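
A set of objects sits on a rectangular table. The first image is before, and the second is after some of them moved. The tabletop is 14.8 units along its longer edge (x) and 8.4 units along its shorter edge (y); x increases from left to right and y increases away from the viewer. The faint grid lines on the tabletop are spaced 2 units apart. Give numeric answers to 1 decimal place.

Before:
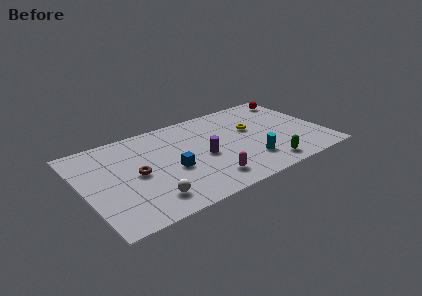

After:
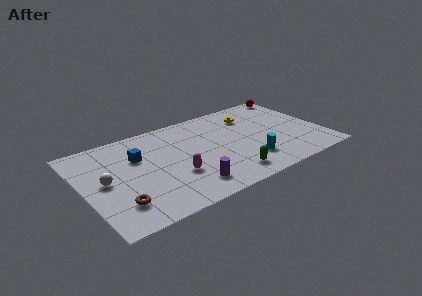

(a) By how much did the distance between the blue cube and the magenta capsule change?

+0.6

The distance was about 2.7 in the first image and 3.3 in the second, so they moved 0.6 units further apart.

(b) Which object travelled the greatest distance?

the white sphere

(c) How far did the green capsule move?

2.3

The green capsule moved from about (10.8, 1.2) to (8.5, 1.4), a distance of √(2.3² + 0.2²) ≈ 2.3.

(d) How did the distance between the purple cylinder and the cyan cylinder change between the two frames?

+0.8

Before: roughly 3.1 units apart; after: 3.9. That's 0.8 units further apart.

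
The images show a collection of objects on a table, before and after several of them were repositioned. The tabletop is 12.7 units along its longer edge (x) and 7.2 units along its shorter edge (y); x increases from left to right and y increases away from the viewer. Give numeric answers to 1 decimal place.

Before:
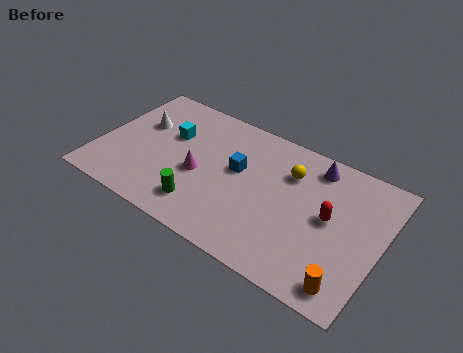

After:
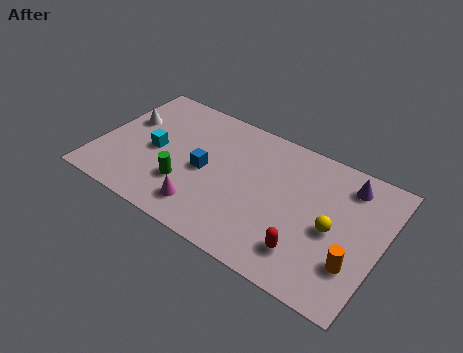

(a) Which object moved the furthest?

the yellow sphere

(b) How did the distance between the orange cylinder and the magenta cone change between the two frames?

-0.7

The distance was about 7.3 in the first image and 6.6 in the second, so they moved 0.7 units closer together.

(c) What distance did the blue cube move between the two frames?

1.6

The blue cube moved from about (6.2, 4.2) to (4.8, 3.4), a distance of √(1.4² + 0.8²) ≈ 1.6.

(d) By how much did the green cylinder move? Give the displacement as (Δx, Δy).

(-0.9, 0.7)

The green cylinder started near (5.0, 1.5) and ended near (4.1, 2.2).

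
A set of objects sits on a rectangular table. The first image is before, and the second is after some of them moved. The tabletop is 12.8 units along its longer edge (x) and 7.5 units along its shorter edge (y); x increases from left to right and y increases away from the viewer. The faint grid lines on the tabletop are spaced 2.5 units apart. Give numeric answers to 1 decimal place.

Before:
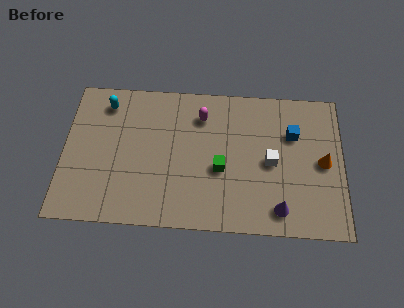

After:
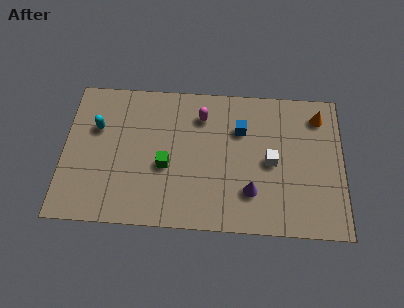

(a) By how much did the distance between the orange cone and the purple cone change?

+1.9

The distance was about 3.2 in the first image and 5.1 in the second, so they moved 1.9 units further apart.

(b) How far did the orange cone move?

2.4

The orange cone moved from about (11.9, 3.7) to (11.7, 6.1), a distance of √(0.2² + 2.4²) ≈ 2.4.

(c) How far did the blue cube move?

2.4

The blue cube was near (10.5, 5.1) before and (8.1, 5.2) after, so it travelled √(2.4² + 0.1²) ≈ 2.4 units.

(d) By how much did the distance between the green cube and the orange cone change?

+2.9

Before: roughly 4.7 units apart; after: 7.6. That's 2.9 units further apart.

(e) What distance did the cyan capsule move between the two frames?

1.4

From (1.9, 6.2) to (1.5, 4.9), the cyan capsule covered √(0.4² + 1.3²) ≈ 1.4 units.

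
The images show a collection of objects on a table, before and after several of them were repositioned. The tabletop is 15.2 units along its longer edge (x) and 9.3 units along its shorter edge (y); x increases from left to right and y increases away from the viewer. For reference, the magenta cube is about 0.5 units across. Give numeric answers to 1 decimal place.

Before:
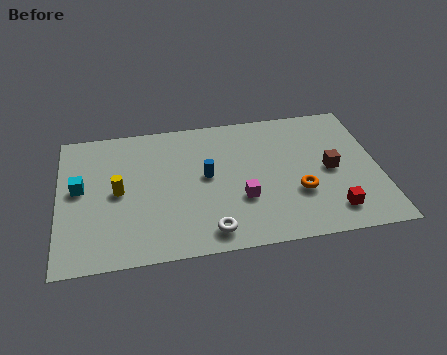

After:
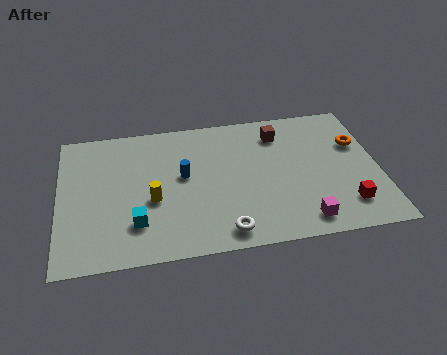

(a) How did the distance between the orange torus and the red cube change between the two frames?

+2.1

The distance was about 2.1 in the first image and 4.2 in the second, so they moved 2.1 units further apart.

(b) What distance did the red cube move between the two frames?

0.8

The red cube was near (12.8, 1.7) before and (13.5, 2.0) after, so it travelled √(0.7² + 0.3²) ≈ 0.8 units.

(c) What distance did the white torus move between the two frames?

0.7

The white torus moved from about (7.0, 1.3) to (7.7, 1.2), a distance of √(0.7² + 0.1²) ≈ 0.7.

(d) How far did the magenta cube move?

3.4

The magenta cube moved from about (8.6, 3.2) to (11.4, 1.3), a distance of √(2.8² + 1.9²) ≈ 3.4.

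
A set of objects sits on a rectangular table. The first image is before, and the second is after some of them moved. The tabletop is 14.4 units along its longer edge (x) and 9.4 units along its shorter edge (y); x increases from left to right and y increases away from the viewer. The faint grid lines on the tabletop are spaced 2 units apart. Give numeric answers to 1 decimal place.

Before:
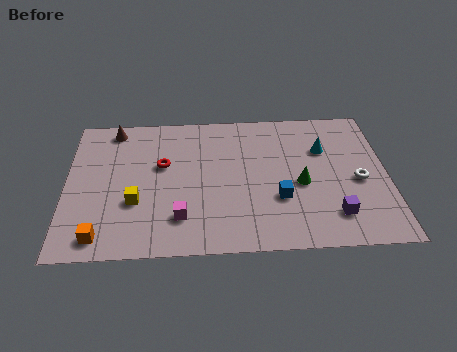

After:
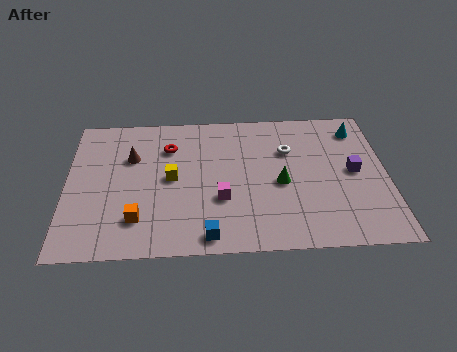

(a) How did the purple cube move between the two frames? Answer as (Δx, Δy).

(1.0, 2.8)

The purple cube started near (11.9, 2.0) and ended near (12.9, 4.8).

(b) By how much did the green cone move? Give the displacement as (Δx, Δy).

(-0.9, 0.1)

The green cone was at about (10.5, 4.1) and moved to about (9.6, 4.2).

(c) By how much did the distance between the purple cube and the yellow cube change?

-0.7

They were about 8.9 units apart before and 8.2 after — 0.7 units closer together.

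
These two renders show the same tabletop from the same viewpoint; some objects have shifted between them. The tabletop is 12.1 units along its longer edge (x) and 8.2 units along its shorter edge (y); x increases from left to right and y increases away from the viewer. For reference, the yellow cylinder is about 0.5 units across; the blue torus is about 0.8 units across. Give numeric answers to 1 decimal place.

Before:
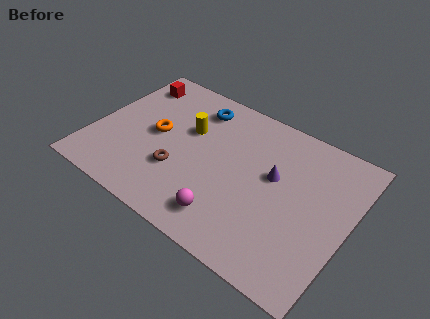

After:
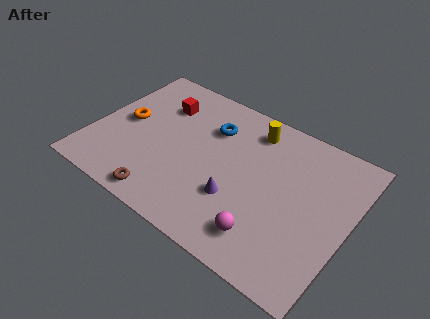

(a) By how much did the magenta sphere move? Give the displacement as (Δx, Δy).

(1.8, 0.1)

The magenta sphere started near (6.9, 1.5) and ended near (8.7, 1.6).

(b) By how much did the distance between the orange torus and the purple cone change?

+0.3

The distance was about 5.6 in the first image and 5.9 in the second, so they moved 0.3 units further apart.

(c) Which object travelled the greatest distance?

the yellow cylinder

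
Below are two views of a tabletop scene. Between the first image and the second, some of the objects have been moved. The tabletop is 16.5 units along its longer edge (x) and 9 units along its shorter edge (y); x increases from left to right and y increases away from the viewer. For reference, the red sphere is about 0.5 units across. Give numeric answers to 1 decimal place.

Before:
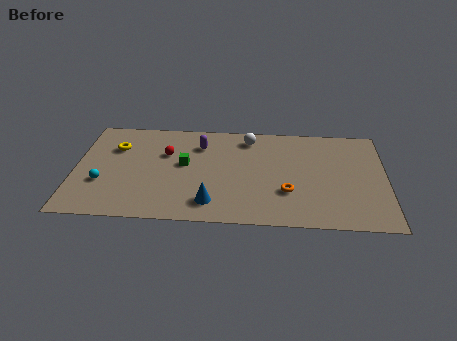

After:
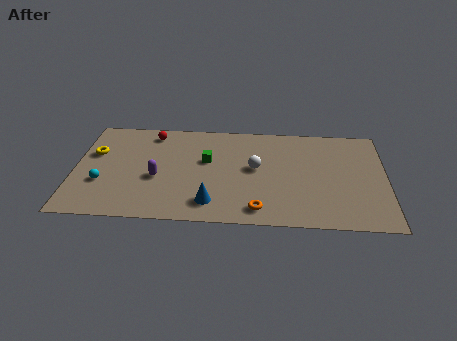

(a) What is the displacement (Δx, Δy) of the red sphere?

(-0.8, 1.8)

From the two frames, the red sphere sits at roughly (4.8, 5.9) before and (4.0, 7.7) after.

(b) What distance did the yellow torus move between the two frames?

1.3

The yellow torus was near (2.1, 6.3) before and (1.0, 5.7) after, so it travelled √(1.1² + 0.6²) ≈ 1.3 units.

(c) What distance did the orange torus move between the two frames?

2.2

From (11.3, 2.9) to (9.8, 1.3), the orange torus covered √(1.5² + 1.6²) ≈ 2.2 units.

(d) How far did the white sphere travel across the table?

2.7

The white sphere moved from about (9.2, 7.6) to (9.6, 4.9), a distance of √(0.4² + 2.7²) ≈ 2.7.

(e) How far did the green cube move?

1.3

The green cube was near (5.8, 5.0) before and (7.0, 5.4) after, so it travelled √(1.2² + 0.4²) ≈ 1.3 units.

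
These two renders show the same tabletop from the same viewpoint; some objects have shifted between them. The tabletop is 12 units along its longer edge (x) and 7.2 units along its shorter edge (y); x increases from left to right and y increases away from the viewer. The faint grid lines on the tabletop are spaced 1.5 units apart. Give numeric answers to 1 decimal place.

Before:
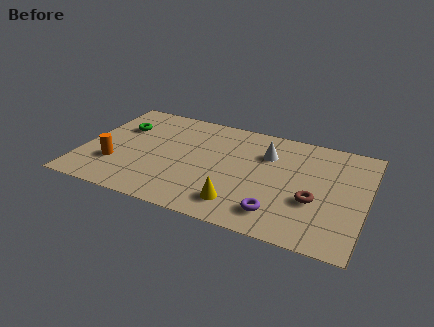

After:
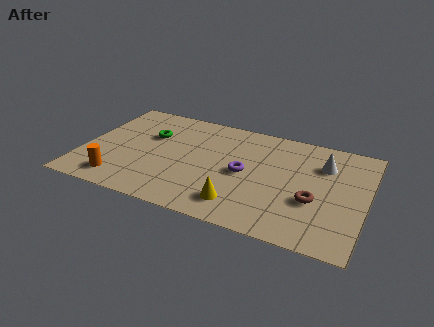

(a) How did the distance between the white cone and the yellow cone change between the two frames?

+1.2

They were about 3.8 units apart before and 5.0 after — 1.2 units further apart.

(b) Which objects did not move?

the yellow cone and the brown torus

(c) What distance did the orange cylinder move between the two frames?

1.0

The orange cylinder was near (1.5, 2.2) before and (1.8, 1.2) after, so it travelled √(0.3² + 1.0²) ≈ 1.0 units.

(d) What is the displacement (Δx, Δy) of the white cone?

(2.4, 0.1)

From the two frames, the white cone sits at roughly (7.7, 5.1) before and (10.1, 5.2) after.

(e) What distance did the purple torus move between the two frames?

2.6

From (8.5, 1.4) to (6.9, 3.5), the purple torus covered √(1.6² + 2.1²) ≈ 2.6 units.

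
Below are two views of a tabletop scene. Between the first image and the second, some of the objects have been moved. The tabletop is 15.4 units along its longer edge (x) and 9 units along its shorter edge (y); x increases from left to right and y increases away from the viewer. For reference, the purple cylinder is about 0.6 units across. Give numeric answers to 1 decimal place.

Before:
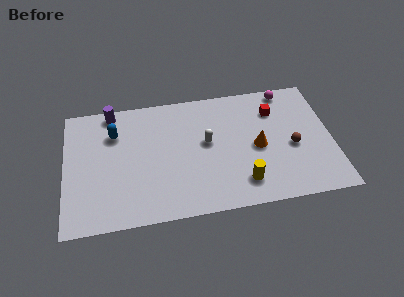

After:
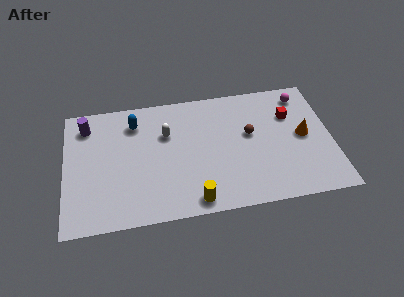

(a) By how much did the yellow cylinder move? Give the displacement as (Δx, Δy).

(-2.8, -0.8)

From the two frames, the yellow cylinder sits at roughly (10.1, 1.8) before and (7.3, 1.0) after.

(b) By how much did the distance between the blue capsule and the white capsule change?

-3.4

Before: roughly 5.5 units apart; after: 2.1. That's 3.4 units closer together.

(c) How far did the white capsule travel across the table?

2.5

From (8.2, 5.0) to (5.9, 6.0), the white capsule covered √(2.3² + 1.0²) ≈ 2.5 units.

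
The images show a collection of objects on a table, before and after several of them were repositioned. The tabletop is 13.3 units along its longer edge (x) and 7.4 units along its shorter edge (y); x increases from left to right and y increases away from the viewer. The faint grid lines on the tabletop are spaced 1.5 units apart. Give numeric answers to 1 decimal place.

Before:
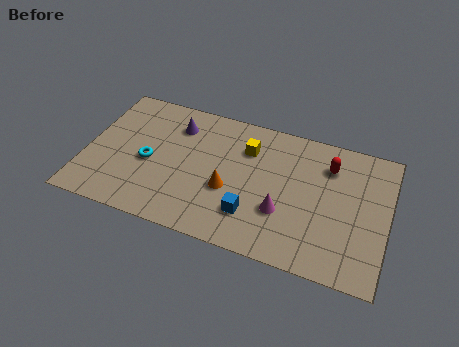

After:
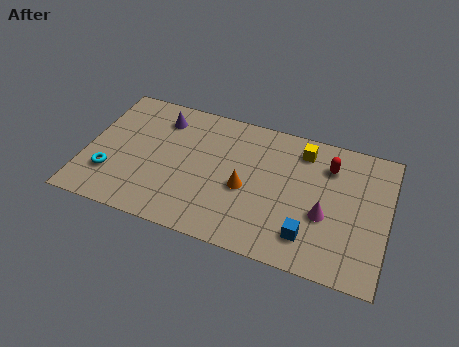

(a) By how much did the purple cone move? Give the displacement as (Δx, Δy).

(-0.7, 0.2)

The purple cone started near (3.8, 5.7) and ended near (3.1, 5.9).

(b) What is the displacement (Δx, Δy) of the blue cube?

(2.5, -0.3)

The blue cube started near (7.5, 1.9) and ended near (10.0, 1.6).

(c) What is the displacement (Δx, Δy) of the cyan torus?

(-1.6, -1.2)

The cyan torus started near (2.8, 3.3) and ended near (1.2, 2.1).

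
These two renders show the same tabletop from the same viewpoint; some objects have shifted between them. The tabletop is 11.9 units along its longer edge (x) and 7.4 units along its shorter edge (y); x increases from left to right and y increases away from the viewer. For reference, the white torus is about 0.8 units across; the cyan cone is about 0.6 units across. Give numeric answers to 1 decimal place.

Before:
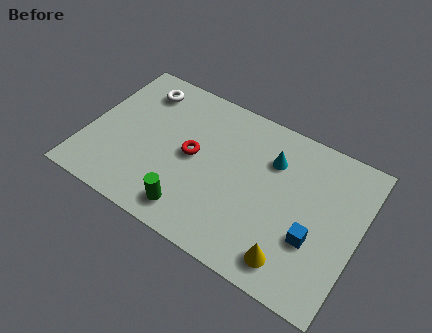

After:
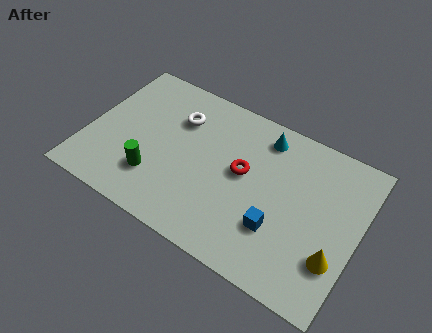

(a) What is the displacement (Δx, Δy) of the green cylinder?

(-1.8, 0.8)

From the two frames, the green cylinder sits at roughly (5.0, 1.2) before and (3.2, 2.0) after.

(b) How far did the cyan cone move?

1.0

The cyan cone was near (7.9, 5.3) before and (7.4, 6.2) after, so it travelled √(0.5² + 0.9²) ≈ 1.0 units.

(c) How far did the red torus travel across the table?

2.2

The red torus moved from about (4.6, 3.8) to (6.8, 4.1), a distance of √(2.2² + 0.3²) ≈ 2.2.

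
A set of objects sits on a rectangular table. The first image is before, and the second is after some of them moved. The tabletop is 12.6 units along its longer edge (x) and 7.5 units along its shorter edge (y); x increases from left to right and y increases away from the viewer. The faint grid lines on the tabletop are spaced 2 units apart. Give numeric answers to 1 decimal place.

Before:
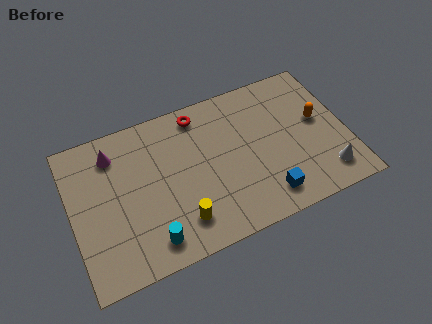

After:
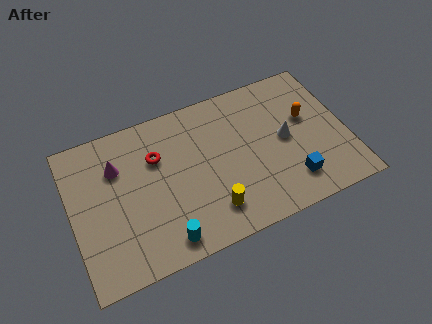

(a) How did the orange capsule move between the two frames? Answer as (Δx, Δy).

(-0.5, 0.3)

From the two frames, the orange capsule sits at roughly (11.4, 4.2) before and (10.9, 4.5) after.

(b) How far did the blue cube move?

1.2

The blue cube was near (8.6, 1.3) before and (9.8, 1.6) after, so it travelled √(1.2² + 0.3²) ≈ 1.2 units.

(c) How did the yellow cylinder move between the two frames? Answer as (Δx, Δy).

(1.4, 0.0)

The yellow cylinder was at about (4.7, 1.6) and moved to about (6.1, 1.6).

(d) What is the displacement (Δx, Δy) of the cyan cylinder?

(0.6, -0.2)

The cyan cylinder was at about (3.3, 1.2) and moved to about (3.9, 1.0).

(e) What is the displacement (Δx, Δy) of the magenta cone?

(0.1, -0.7)

From the two frames, the magenta cone sits at roughly (2.1, 6.0) before and (2.2, 5.3) after.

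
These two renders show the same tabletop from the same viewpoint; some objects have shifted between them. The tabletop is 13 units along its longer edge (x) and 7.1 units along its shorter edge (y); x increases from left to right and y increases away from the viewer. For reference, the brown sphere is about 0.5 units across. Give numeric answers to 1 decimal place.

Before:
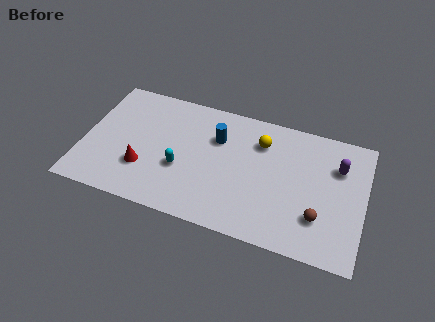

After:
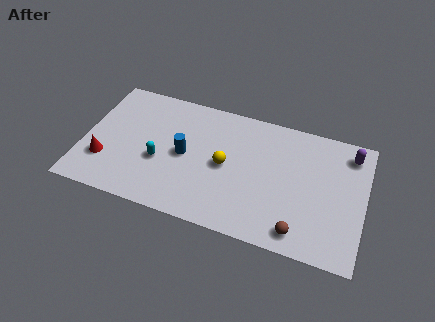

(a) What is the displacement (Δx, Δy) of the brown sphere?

(-0.8, -1.0)

From the two frames, the brown sphere sits at roughly (11.0, 2.0) before and (10.2, 1.0) after.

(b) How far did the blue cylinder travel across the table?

2.0

From (6.1, 4.9) to (4.7, 3.5), the blue cylinder covered √(1.4² + 1.4²) ≈ 2.0 units.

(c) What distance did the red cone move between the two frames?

1.8

The red cone was near (2.9, 2.2) before and (1.1, 2.1) after, so it travelled √(1.8² + 0.1²) ≈ 1.8 units.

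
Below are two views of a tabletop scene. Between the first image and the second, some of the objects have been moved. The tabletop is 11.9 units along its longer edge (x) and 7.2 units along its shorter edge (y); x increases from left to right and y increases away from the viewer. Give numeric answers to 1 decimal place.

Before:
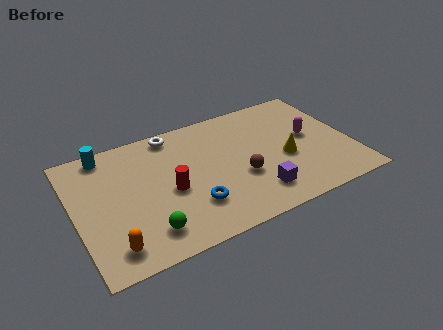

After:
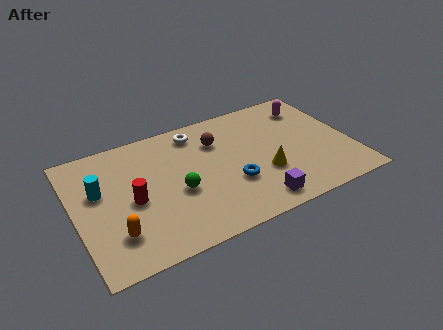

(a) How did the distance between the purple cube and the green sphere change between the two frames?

-1.0

The distance was about 4.7 in the first image and 3.7 in the second, so they moved 1.0 units closer together.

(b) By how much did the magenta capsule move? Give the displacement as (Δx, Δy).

(0.3, 1.8)

The magenta capsule started near (10.2, 3.9) and ended near (10.5, 5.7).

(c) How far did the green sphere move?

2.2

The green sphere was near (2.8, 1.4) before and (4.3, 3.0) after, so it travelled √(1.5² + 1.6²) ≈ 2.2 units.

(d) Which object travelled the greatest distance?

the brown sphere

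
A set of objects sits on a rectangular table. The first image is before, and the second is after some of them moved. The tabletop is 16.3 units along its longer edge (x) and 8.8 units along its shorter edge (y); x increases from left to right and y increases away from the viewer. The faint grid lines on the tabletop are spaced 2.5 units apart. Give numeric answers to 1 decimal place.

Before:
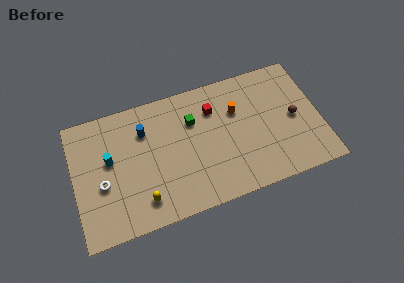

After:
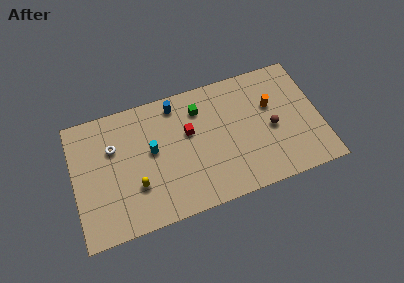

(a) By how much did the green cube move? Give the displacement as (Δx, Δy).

(0.5, 0.7)

The green cube started near (8.0, 6.1) and ended near (8.5, 6.8).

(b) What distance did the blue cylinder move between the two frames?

2.5

The blue cylinder moved from about (4.8, 6.4) to (7.0, 7.6), a distance of √(2.2² + 1.2²) ≈ 2.5.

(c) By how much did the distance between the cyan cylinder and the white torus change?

+1.1

Before: roughly 1.6 units apart; after: 2.7. That's 1.1 units further apart.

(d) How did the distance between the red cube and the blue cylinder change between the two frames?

-2.3

The distance was about 4.6 in the first image and 2.3 in the second, so they moved 2.3 units closer together.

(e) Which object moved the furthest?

the cyan cylinder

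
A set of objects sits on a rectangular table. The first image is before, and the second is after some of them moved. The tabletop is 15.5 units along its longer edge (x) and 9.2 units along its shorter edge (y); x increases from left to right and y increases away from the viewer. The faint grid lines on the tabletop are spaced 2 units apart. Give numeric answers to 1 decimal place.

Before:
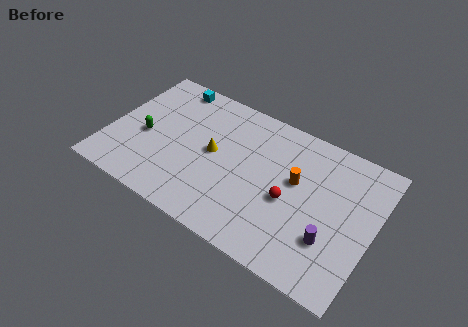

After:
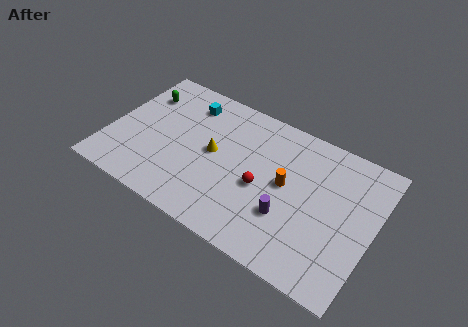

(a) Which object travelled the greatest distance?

the green capsule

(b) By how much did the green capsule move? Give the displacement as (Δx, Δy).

(-0.7, 2.8)

The green capsule started near (2.1, 4.0) and ended near (1.4, 6.8).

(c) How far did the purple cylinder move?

2.5

From (13.3, 2.8) to (10.8, 3.0), the purple cylinder covered √(2.5² + 0.2²) ≈ 2.5 units.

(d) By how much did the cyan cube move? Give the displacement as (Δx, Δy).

(1.2, -0.8)

From the two frames, the cyan cube sits at roughly (2.9, 8.2) before and (4.1, 7.4) after.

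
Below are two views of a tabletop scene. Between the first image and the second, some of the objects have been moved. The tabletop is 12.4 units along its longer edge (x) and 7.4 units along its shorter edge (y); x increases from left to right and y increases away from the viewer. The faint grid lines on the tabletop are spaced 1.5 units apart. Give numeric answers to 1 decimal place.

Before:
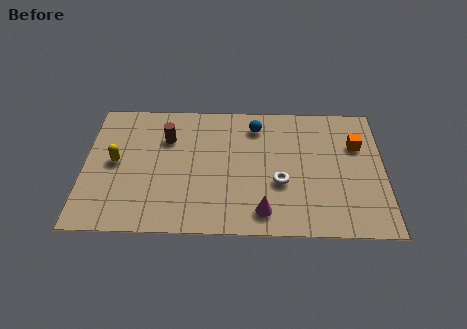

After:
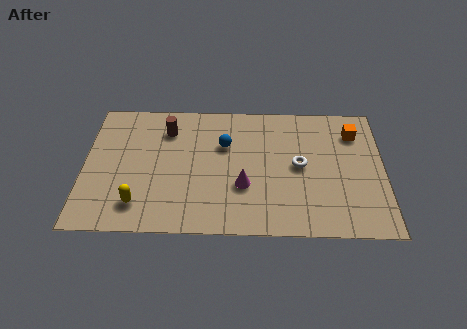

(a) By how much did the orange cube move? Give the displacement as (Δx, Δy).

(-0.1, 0.7)

From the two frames, the orange cube sits at roughly (11.3, 5.0) before and (11.2, 5.7) after.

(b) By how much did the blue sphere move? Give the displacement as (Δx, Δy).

(-1.3, -1.1)

The blue sphere started near (7.1, 6.0) and ended near (5.8, 4.9).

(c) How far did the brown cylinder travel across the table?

0.5

The brown cylinder moved from about (3.4, 5.2) to (3.4, 5.7), a distance of √(0.0² + 0.5²) ≈ 0.5.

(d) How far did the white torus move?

1.3

The white torus moved from about (8.1, 2.8) to (8.9, 3.8), a distance of √(0.8² + 1.0²) ≈ 1.3.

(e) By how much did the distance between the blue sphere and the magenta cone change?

-2.4

Before: roughly 4.8 units apart; after: 2.4. That's 2.4 units closer together.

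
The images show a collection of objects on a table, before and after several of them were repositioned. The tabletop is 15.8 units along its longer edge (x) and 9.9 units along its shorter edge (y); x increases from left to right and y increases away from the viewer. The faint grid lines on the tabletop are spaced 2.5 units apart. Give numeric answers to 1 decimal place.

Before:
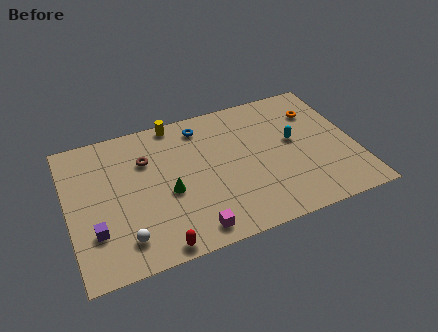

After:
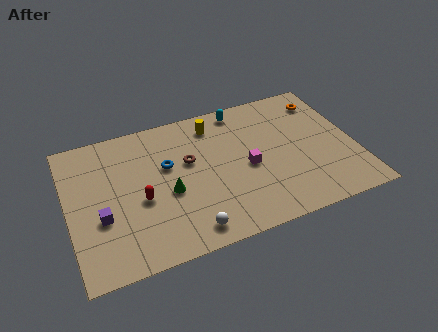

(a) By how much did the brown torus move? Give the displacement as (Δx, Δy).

(2.3, -0.9)

From the two frames, the brown torus sits at roughly (4.4, 6.9) before and (6.7, 6.0) after.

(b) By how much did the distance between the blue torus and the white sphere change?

-3.1

The distance was about 8.0 in the first image and 4.9 in the second, so they moved 3.1 units closer together.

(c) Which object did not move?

the green cone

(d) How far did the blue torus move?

3.0

The blue torus moved from about (7.6, 8.3) to (5.5, 6.1), a distance of √(2.1² + 2.2²) ≈ 3.0.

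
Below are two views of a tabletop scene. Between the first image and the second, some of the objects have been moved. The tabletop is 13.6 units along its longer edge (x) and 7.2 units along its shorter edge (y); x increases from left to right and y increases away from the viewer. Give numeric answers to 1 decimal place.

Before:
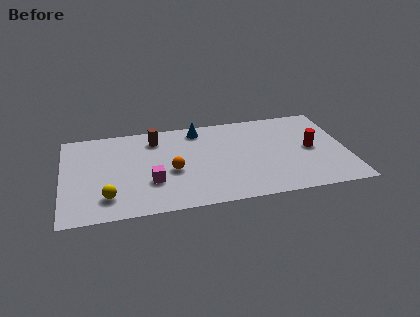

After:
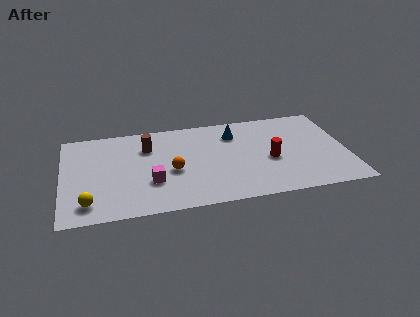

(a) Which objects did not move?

the magenta cube and the orange sphere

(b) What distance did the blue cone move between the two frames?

1.8

The blue cone moved from about (6.6, 6.2) to (8.3, 5.5), a distance of √(1.7² + 0.7²) ≈ 1.8.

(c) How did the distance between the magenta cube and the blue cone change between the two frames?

+0.6

The distance was about 4.5 in the first image and 5.1 in the second, so they moved 0.6 units further apart.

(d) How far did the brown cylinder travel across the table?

0.7

The brown cylinder moved from about (4.5, 5.8) to (4.1, 5.2), a distance of √(0.4² + 0.6²) ≈ 0.7.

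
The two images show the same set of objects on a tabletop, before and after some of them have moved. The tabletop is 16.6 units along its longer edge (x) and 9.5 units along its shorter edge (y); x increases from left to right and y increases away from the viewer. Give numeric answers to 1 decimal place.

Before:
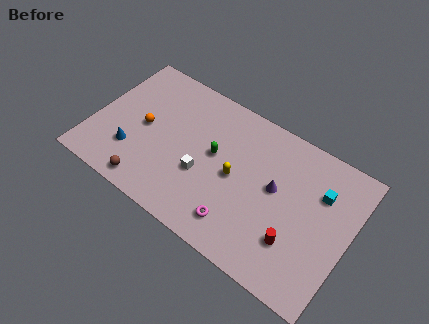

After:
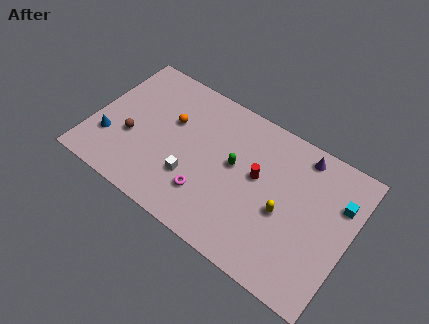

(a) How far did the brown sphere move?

3.0

The brown sphere was near (4.2, 1.1) before and (2.6, 3.6) after, so it travelled √(1.6² + 2.5²) ≈ 3.0 units.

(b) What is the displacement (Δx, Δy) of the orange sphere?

(1.6, 1.3)

The orange sphere was at about (3.2, 4.7) and moved to about (4.8, 6.0).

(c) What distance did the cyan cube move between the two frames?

1.2

The cyan cube moved from about (14.5, 6.6) to (15.7, 6.6), a distance of √(1.2² + 0.0²) ≈ 1.2.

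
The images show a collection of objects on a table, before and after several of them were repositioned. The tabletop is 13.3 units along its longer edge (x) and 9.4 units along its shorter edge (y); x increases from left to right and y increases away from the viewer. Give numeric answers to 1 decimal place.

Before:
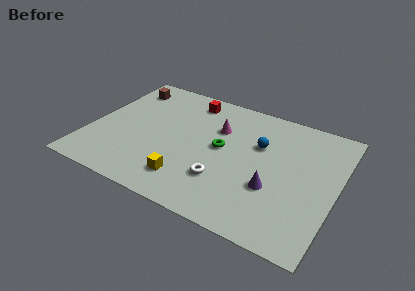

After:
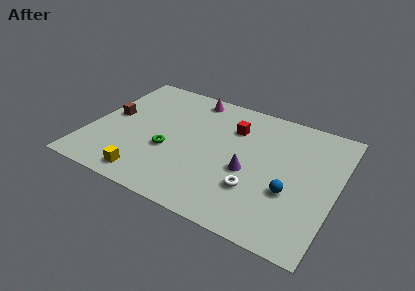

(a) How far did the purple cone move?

1.5

The purple cone moved from about (10.1, 3.3) to (8.7, 3.9), a distance of √(1.4² + 0.6²) ≈ 1.5.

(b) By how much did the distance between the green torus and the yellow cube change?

-0.9

The distance was about 3.4 in the first image and 2.5 in the second, so they moved 0.9 units closer together.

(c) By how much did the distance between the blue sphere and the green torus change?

+4.4

Before: roughly 2.2 units apart; after: 6.6. That's 4.4 units further apart.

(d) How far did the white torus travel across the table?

1.7

The white torus was near (7.5, 2.7) before and (9.2, 2.8) after, so it travelled √(1.7² + 0.1²) ≈ 1.7 units.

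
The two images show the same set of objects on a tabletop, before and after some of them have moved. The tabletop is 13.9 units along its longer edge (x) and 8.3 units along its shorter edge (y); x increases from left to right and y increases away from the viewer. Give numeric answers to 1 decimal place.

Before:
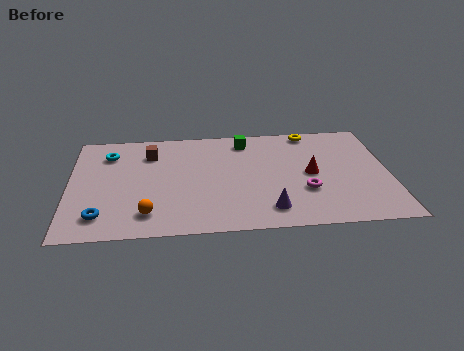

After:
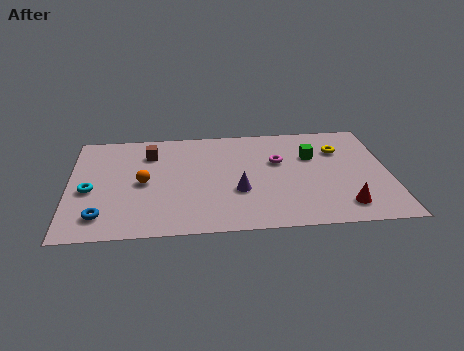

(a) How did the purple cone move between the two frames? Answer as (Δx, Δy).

(-1.3, 1.5)

From the two frames, the purple cone sits at roughly (8.6, 1.5) before and (7.3, 3.0) after.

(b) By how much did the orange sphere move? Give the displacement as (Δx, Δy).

(-0.2, 2.4)

The orange sphere started near (3.4, 1.6) and ended near (3.2, 4.0).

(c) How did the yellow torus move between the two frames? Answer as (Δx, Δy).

(1.2, -1.6)

The yellow torus was at about (10.6, 7.5) and moved to about (11.8, 5.9).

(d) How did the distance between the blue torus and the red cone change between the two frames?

+1.0

Before: roughly 9.4 units apart; after: 10.4. That's 1.0 units further apart.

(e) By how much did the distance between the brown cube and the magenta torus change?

-1.9

Before: roughly 7.6 units apart; after: 5.7. That's 1.9 units closer together.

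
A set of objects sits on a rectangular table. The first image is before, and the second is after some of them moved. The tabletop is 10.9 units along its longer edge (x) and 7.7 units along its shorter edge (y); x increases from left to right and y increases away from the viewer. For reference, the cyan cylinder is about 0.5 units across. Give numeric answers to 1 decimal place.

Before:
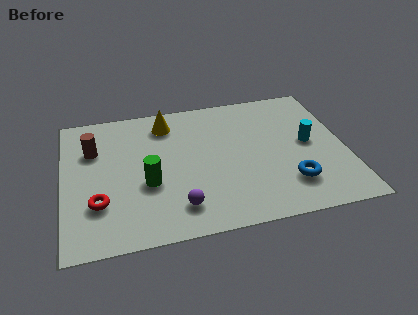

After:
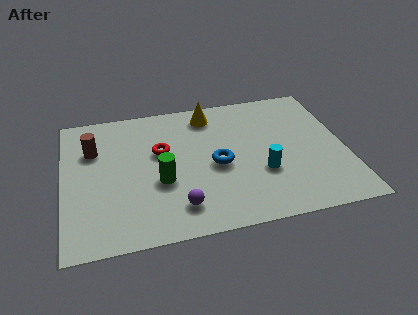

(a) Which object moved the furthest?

the red torus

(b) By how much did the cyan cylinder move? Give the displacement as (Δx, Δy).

(-1.9, -1.3)

The cyan cylinder was at about (9.5, 4.0) and moved to about (7.6, 2.7).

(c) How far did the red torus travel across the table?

3.5

From (1.3, 2.3) to (3.8, 4.7), the red torus covered √(2.5² + 2.4²) ≈ 3.5 units.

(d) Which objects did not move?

the brown cylinder and the purple sphere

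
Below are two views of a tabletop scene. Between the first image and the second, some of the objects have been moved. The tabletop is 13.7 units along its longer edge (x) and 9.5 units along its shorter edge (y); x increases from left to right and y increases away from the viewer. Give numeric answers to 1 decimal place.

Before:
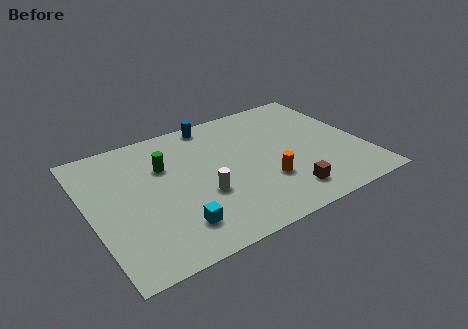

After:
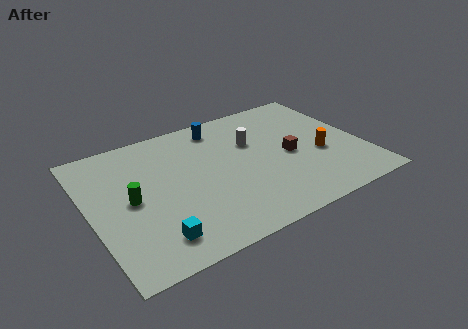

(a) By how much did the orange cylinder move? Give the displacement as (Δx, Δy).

(3.0, 0.8)

The orange cylinder was at about (8.5, 3.0) and moved to about (11.5, 3.8).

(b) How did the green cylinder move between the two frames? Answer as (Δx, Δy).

(-1.9, -1.7)

From the two frames, the green cylinder sits at roughly (3.9, 6.4) before and (2.0, 4.7) after.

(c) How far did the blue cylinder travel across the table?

0.6

From (6.7, 8.6) to (7.0, 8.1), the blue cylinder covered √(0.3² + 0.5²) ≈ 0.6 units.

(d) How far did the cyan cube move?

1.1

From (3.8, 2.0) to (2.7, 1.7), the cyan cube covered √(1.1² + 0.3²) ≈ 1.1 units.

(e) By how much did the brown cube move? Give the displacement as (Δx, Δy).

(0.7, 2.7)

The brown cube started near (9.3, 1.7) and ended near (10.0, 4.4).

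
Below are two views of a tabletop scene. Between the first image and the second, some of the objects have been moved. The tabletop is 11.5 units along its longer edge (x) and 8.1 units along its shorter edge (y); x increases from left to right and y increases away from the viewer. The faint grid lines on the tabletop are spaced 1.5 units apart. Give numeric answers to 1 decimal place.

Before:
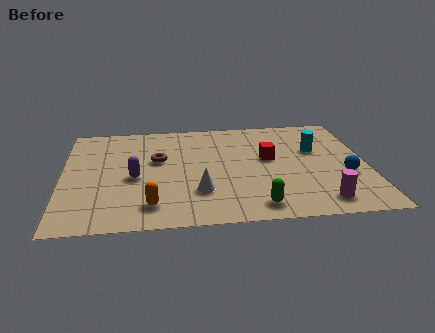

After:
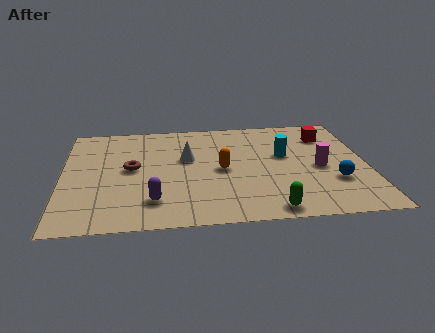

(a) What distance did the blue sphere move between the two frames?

0.6

The blue sphere was near (10.6, 3.0) before and (10.2, 2.6) after, so it travelled √(0.4² + 0.4²) ≈ 0.6 units.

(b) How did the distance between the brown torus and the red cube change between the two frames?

+3.5

Before: roughly 4.2 units apart; after: 7.7. That's 3.5 units further apart.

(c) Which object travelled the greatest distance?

the orange capsule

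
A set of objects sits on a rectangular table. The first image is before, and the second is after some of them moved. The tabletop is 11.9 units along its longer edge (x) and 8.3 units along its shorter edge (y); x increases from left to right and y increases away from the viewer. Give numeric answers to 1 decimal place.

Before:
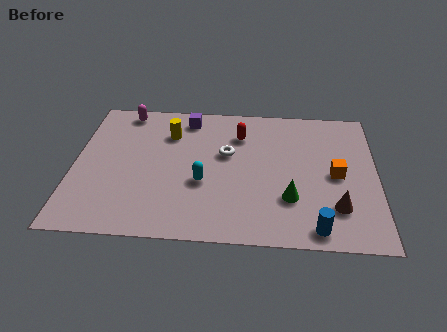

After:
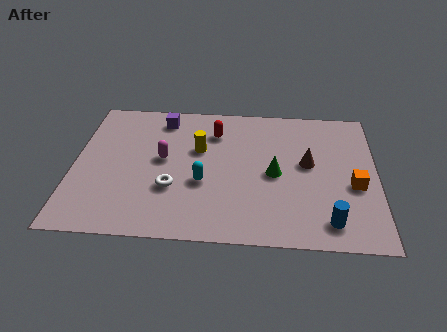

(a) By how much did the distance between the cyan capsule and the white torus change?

-0.7

The distance was about 2.0 in the first image and 1.3 in the second, so they moved 0.7 units closer together.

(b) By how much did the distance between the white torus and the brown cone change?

+0.4

Before: roughly 5.2 units apart; after: 5.6. That's 0.4 units further apart.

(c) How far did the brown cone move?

2.7

The brown cone moved from about (10.3, 2.1) to (9.2, 4.6), a distance of √(1.1² + 2.5²) ≈ 2.7.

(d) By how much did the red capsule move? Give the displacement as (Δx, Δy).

(-1.0, 0.1)

The red capsule started near (6.5, 6.2) and ended near (5.5, 6.3).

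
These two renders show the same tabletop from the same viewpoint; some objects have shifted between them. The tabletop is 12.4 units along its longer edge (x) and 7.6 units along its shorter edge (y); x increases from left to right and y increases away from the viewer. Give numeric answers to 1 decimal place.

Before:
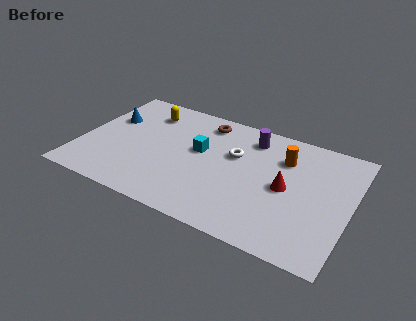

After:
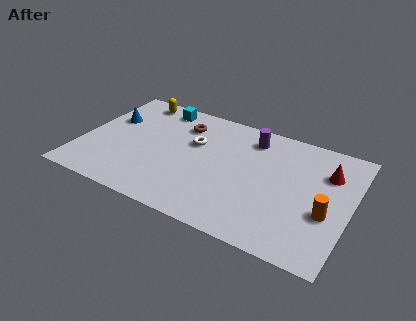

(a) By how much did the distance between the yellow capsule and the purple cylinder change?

+0.7

The distance was about 4.9 in the first image and 5.6 in the second, so they moved 0.7 units further apart.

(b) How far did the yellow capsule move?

1.0

The yellow capsule moved from about (2.7, 6.0) to (2.0, 6.7), a distance of √(0.7² + 0.7²) ≈ 1.0.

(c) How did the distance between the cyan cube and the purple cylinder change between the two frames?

+1.6

The distance was about 2.8 in the first image and 4.4 in the second, so they moved 1.6 units further apart.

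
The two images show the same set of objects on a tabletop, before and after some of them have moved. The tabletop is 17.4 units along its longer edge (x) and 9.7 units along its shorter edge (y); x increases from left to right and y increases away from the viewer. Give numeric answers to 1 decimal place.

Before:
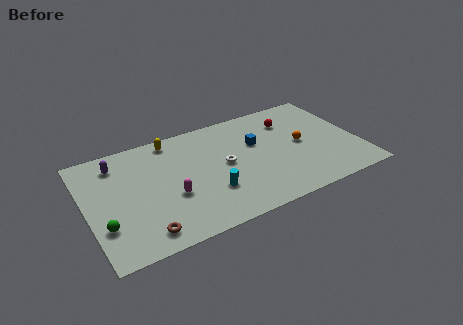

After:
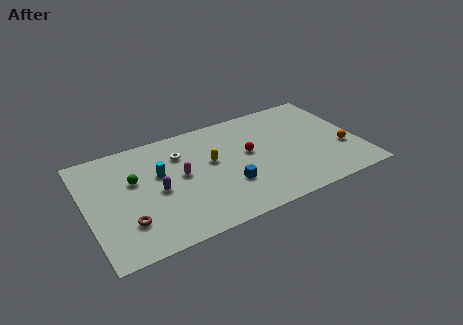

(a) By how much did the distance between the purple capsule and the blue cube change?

-4.4

They were about 9.0 units apart before and 4.6 after — 4.4 units closer together.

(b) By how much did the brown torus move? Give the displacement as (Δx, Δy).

(-0.9, 1.2)

From the two frames, the brown torus sits at roughly (3.2, 1.4) before and (2.3, 2.6) after.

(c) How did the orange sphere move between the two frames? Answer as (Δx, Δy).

(2.5, -1.5)

From the two frames, the orange sphere sits at roughly (13.8, 4.9) before and (16.3, 3.4) after.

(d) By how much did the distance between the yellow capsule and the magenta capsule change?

-2.9

They were about 4.9 units apart before and 2.0 after — 2.9 units closer together.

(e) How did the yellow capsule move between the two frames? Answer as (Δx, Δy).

(2.2, -3.0)

The yellow capsule started near (5.8, 8.6) and ended near (8.0, 5.6).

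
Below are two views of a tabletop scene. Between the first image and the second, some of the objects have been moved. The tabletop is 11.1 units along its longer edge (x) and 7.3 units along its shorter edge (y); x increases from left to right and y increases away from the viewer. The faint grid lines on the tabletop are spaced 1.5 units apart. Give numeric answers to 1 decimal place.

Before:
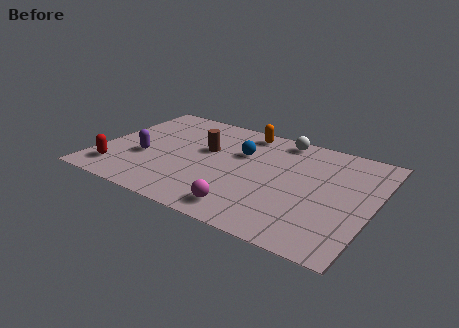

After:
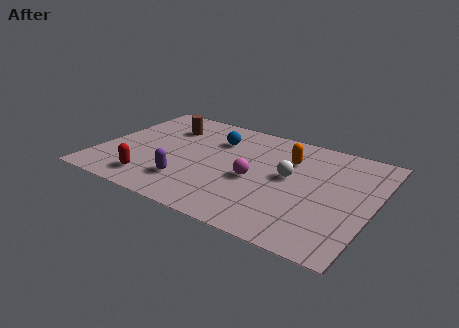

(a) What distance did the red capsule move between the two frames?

1.5

The red capsule moved from about (1.0, 1.4) to (2.5, 1.3), a distance of √(1.5² + 0.1²) ≈ 1.5.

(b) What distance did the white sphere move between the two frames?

2.6

The white sphere was near (7.0, 6.5) before and (7.7, 4.0) after, so it travelled √(0.7² + 2.5²) ≈ 2.6 units.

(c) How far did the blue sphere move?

1.2

From (5.6, 4.8) to (4.5, 5.3), the blue sphere covered √(1.1² + 0.5²) ≈ 1.2 units.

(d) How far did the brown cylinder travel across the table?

2.1

From (4.2, 4.4) to (2.4, 5.4), the brown cylinder covered √(1.8² + 1.0²) ≈ 2.1 units.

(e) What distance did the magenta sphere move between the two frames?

2.1

From (6.4, 1.1) to (6.4, 3.2), the magenta sphere covered √(0.0² + 2.1²) ≈ 2.1 units.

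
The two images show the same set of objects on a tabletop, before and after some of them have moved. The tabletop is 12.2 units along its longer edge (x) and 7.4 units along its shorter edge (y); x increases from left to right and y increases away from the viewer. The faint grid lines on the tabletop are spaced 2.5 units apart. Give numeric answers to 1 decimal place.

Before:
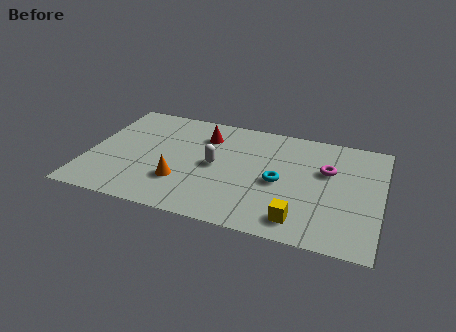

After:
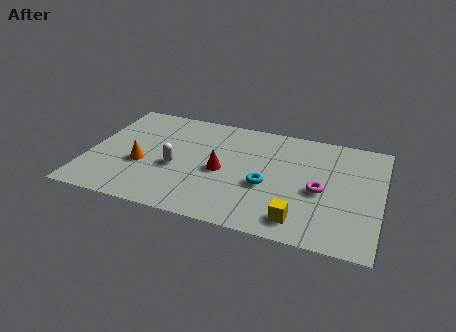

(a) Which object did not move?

the yellow cube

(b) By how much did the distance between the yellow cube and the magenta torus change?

-1.4

They were about 3.6 units apart before and 2.2 after — 1.4 units closer together.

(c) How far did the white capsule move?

1.7

The white capsule moved from about (5.3, 3.7) to (3.7, 3.1), a distance of √(1.6² + 0.6²) ≈ 1.7.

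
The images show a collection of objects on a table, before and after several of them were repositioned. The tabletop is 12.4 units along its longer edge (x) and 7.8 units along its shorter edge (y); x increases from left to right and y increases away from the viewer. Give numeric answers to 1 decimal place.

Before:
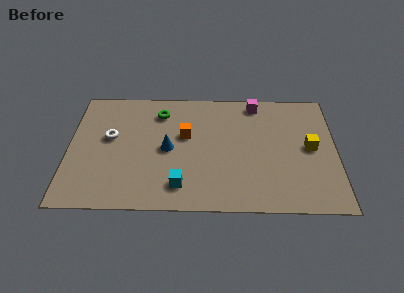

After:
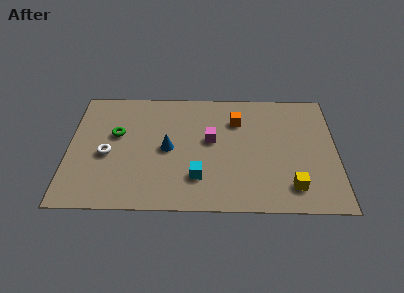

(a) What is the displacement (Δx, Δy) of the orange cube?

(2.4, 1.0)

From the two frames, the orange cube sits at roughly (5.4, 4.7) before and (7.8, 5.7) after.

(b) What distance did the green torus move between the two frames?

2.5

The green torus was near (4.2, 6.2) before and (2.2, 4.7) after, so it travelled √(2.0² + 1.5²) ≈ 2.5 units.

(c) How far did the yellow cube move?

2.7

The yellow cube moved from about (11.2, 4.0) to (10.3, 1.5), a distance of √(0.9² + 2.5²) ≈ 2.7.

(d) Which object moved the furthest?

the magenta cube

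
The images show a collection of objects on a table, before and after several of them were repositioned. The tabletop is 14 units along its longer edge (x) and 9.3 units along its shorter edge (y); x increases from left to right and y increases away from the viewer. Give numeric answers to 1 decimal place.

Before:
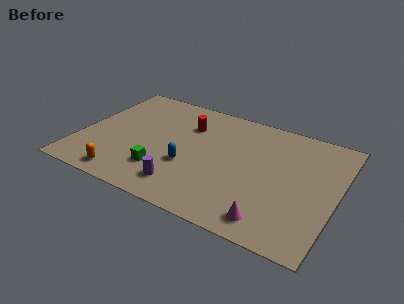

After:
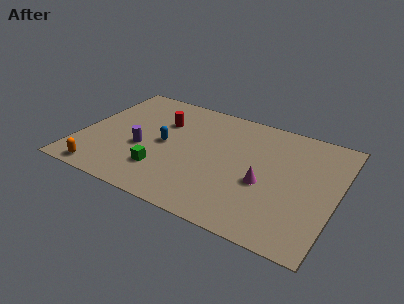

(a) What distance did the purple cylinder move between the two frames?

3.3

From (6.1, 1.7) to (3.5, 3.7), the purple cylinder covered √(2.6² + 2.0²) ≈ 3.3 units.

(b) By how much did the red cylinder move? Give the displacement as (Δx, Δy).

(-1.4, -0.3)

The red cylinder was at about (5.6, 6.7) and moved to about (4.2, 6.4).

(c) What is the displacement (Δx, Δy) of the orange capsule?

(-1.2, -0.2)

The orange capsule started near (2.9, 1.1) and ended near (1.7, 0.9).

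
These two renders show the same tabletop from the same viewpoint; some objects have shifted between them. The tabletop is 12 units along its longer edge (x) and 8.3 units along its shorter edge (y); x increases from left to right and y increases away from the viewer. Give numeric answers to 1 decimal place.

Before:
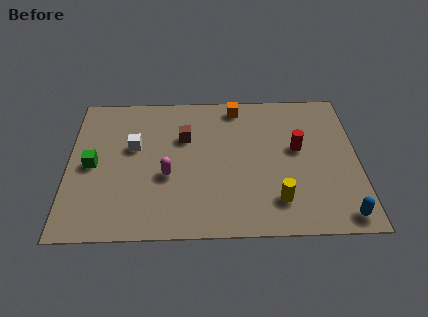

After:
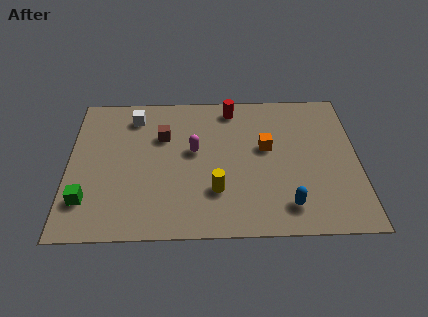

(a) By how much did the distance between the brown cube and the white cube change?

-0.5

Before: roughly 2.2 units apart; after: 1.7. That's 0.5 units closer together.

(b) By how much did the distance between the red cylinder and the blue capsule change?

+1.9

Before: roughly 4.2 units apart; after: 6.1. That's 1.9 units further apart.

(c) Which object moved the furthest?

the red cylinder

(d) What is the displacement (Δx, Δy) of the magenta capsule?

(1.1, 1.4)

The magenta capsule was at about (4.1, 3.3) and moved to about (5.2, 4.7).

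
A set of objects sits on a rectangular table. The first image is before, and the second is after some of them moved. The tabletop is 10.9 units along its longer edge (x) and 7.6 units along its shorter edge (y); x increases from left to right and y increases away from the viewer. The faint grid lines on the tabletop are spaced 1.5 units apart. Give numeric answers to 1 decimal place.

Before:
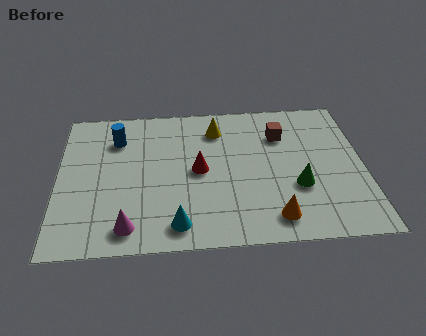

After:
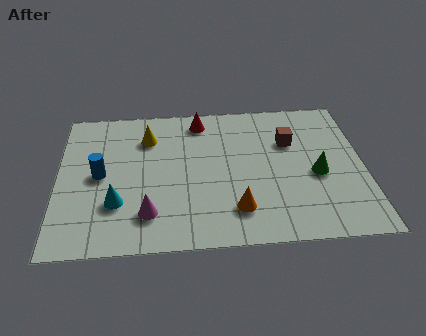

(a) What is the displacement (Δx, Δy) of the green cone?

(0.7, 0.6)

The green cone was at about (8.5, 2.7) and moved to about (9.2, 3.3).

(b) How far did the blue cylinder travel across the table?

2.0

The blue cylinder moved from about (2.1, 5.7) to (1.5, 3.8), a distance of √(0.6² + 1.9²) ≈ 2.0.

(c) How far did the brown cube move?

0.5

From (8.0, 5.5) to (8.3, 5.1), the brown cube covered √(0.3² + 0.4²) ≈ 0.5 units.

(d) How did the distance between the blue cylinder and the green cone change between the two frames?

+0.6

The distance was about 7.1 in the first image and 7.7 in the second, so they moved 0.6 units further apart.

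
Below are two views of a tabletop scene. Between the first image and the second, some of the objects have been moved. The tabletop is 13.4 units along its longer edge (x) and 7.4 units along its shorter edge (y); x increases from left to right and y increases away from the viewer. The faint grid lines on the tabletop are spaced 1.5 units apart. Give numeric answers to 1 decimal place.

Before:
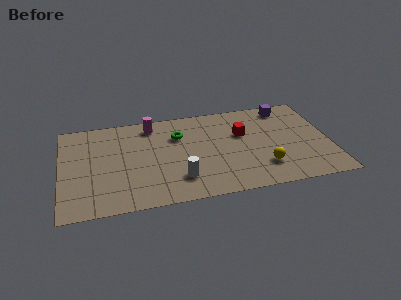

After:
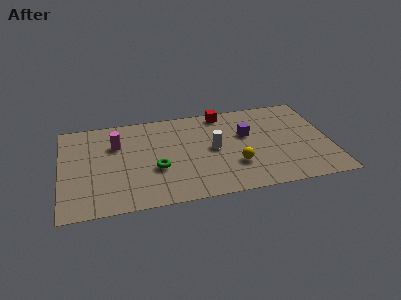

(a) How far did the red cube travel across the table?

2.1

The red cube was near (9.1, 4.7) before and (8.2, 6.6) after, so it travelled √(0.9² + 1.9²) ≈ 2.1 units.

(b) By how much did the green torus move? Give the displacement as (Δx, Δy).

(-1.2, -2.4)

From the two frames, the green torus sits at roughly (5.9, 5.2) before and (4.7, 2.8) after.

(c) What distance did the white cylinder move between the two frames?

2.7

The white cylinder was near (5.8, 1.8) before and (7.6, 3.8) after, so it travelled √(1.8² + 2.0²) ≈ 2.7 units.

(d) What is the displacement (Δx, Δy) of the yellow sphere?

(-1.4, 0.4)

The yellow sphere started near (10.0, 1.9) and ended near (8.6, 2.3).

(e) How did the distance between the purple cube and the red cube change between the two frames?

-0.6

Before: roughly 2.9 units apart; after: 2.3. That's 0.6 units closer together.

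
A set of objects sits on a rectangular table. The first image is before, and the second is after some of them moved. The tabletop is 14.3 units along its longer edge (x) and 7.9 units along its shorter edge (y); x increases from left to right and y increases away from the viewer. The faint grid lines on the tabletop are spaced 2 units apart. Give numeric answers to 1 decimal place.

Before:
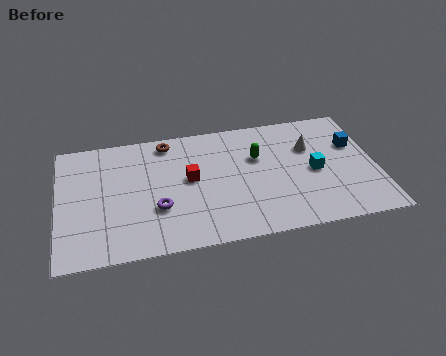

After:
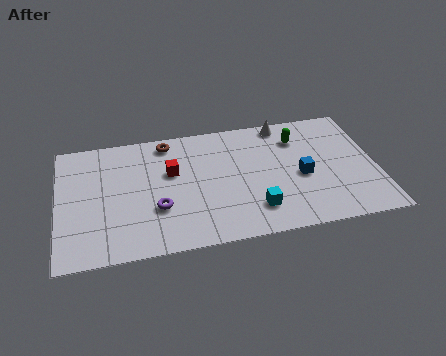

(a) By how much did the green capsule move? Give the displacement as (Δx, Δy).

(1.9, 0.9)

The green capsule started near (9.0, 5.1) and ended near (10.9, 6.0).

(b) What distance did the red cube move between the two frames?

1.0

From (5.9, 4.3) to (5.1, 4.9), the red cube covered √(0.8² + 0.6²) ≈ 1.0 units.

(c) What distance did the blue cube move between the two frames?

3.0

The blue cube moved from about (13.4, 5.1) to (10.9, 3.5), a distance of √(2.5² + 1.6²) ≈ 3.0.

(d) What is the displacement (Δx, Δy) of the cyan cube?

(-2.8, -1.9)

From the two frames, the cyan cube sits at roughly (11.5, 3.7) before and (8.7, 1.8) after.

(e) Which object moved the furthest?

the cyan cube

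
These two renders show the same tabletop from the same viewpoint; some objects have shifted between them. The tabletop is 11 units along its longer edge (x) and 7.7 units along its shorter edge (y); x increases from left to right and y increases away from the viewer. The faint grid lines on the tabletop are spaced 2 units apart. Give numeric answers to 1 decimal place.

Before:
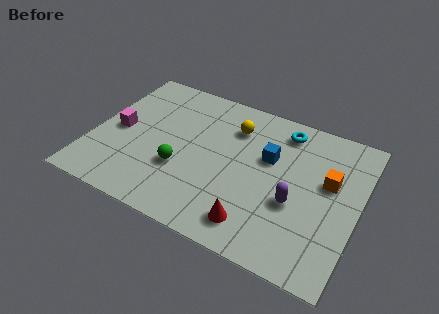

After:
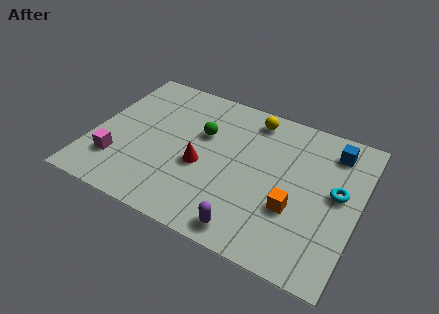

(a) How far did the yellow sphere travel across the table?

1.1

From (5.6, 5.8) to (6.3, 6.6), the yellow sphere covered √(0.7² + 0.8²) ≈ 1.1 units.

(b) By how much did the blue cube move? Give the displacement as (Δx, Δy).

(2.5, 1.5)

The blue cube started near (7.2, 4.8) and ended near (9.7, 6.3).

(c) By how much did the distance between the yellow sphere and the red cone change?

-0.9

The distance was about 4.7 in the first image and 3.8 in the second, so they moved 0.9 units closer together.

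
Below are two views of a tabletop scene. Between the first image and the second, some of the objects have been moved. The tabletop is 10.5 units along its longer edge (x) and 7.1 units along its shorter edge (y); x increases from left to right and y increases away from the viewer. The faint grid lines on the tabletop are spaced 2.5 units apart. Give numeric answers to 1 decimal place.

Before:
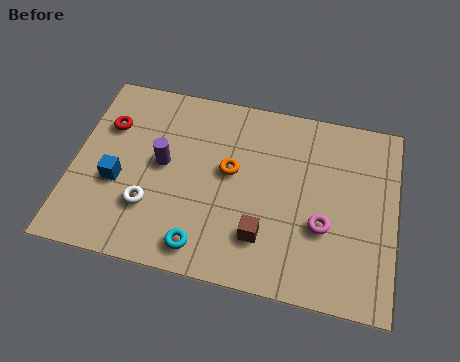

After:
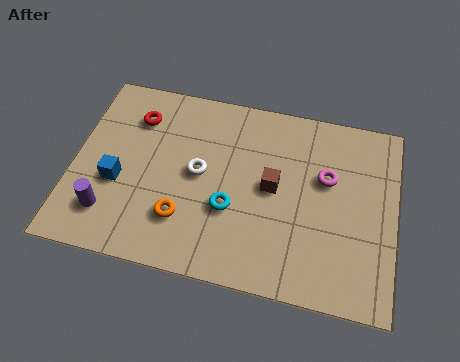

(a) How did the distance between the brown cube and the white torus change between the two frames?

-1.3

Before: roughly 3.7 units apart; after: 2.4. That's 1.3 units closer together.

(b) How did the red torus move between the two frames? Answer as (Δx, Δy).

(0.9, 0.5)

The red torus was at about (1.0, 4.9) and moved to about (1.9, 5.4).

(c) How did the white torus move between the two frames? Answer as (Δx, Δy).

(1.5, 1.6)

From the two frames, the white torus sits at roughly (2.6, 2.1) before and (4.1, 3.7) after.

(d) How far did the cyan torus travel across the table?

1.8

From (4.4, 1.0) to (5.2, 2.6), the cyan torus covered √(0.8² + 1.6²) ≈ 1.8 units.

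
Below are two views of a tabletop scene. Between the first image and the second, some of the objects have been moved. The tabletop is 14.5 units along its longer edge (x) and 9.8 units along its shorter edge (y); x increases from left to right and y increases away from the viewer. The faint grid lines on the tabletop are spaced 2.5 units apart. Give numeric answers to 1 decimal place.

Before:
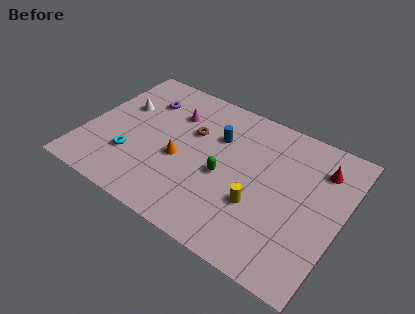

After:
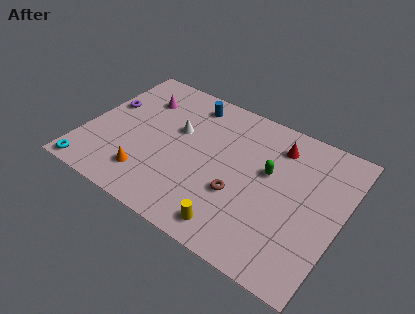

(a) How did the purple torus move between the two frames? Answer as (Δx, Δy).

(-1.9, -1.4)

From the two frames, the purple torus sits at roughly (2.8, 7.3) before and (0.9, 5.9) after.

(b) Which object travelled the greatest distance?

the brown torus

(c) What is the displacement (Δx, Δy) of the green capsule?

(2.3, 1.5)

From the two frames, the green capsule sits at roughly (8.0, 4.3) before and (10.3, 5.8) after.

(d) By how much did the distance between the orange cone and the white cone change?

-0.3

Before: roughly 4.3 units apart; after: 4.0. That's 0.3 units closer together.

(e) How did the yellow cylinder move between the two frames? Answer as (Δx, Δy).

(-1.0, -2.1)

From the two frames, the yellow cylinder sits at roughly (10.1, 3.4) before and (9.1, 1.3) after.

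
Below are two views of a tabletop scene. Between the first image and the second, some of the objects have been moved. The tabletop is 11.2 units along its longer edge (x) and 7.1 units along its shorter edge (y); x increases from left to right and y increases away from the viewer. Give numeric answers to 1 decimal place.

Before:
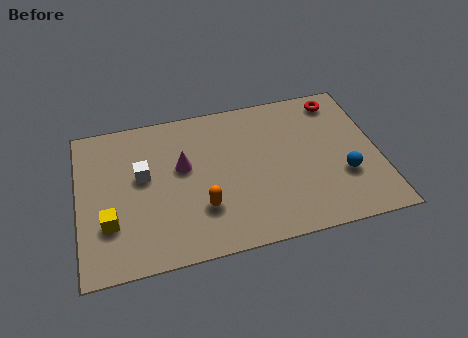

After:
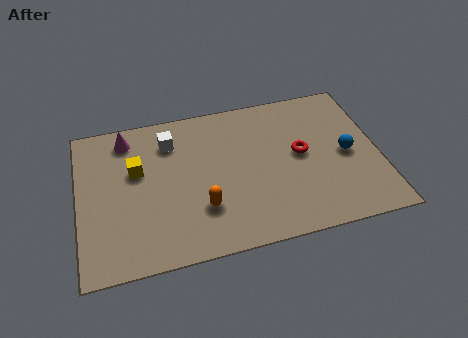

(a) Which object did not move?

the orange capsule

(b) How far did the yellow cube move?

2.5

The yellow cube was near (1.1, 2.2) before and (2.2, 4.4) after, so it travelled √(1.1² + 2.2²) ≈ 2.5 units.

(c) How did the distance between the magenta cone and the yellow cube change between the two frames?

-1.8

Before: roughly 3.4 units apart; after: 1.6. That's 1.8 units closer together.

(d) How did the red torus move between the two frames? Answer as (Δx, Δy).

(-1.6, -2.3)

From the two frames, the red torus sits at roughly (9.9, 6.1) before and (8.3, 3.8) after.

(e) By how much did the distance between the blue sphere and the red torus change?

-2.0

The distance was about 3.7 in the first image and 1.7 in the second, so they moved 2.0 units closer together.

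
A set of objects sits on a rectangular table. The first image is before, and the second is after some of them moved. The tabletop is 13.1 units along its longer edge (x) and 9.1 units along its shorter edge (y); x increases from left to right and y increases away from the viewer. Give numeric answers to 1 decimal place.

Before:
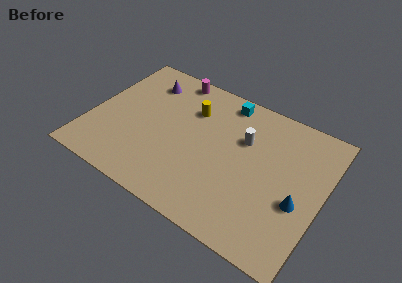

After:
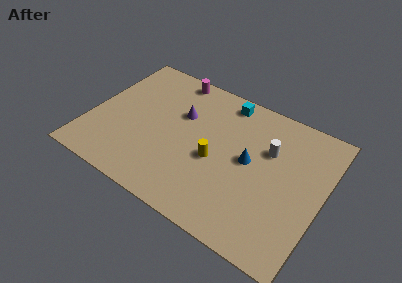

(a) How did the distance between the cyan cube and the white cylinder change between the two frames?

+1.0

They were about 2.4 units apart before and 3.4 after — 1.0 units further apart.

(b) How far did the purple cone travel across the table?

2.6

From (2.6, 7.2) to (4.9, 5.9), the purple cone covered √(2.3² + 1.3²) ≈ 2.6 units.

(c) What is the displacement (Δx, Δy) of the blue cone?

(-2.9, 1.2)

The blue cone was at about (11.9, 3.6) and moved to about (9.0, 4.8).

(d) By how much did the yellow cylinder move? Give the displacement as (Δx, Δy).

(1.8, -2.6)

The yellow cylinder was at about (5.4, 6.5) and moved to about (7.2, 3.9).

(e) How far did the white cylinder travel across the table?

1.4

From (8.5, 6.0) to (9.9, 6.0), the white cylinder covered √(1.4² + 0.0²) ≈ 1.4 units.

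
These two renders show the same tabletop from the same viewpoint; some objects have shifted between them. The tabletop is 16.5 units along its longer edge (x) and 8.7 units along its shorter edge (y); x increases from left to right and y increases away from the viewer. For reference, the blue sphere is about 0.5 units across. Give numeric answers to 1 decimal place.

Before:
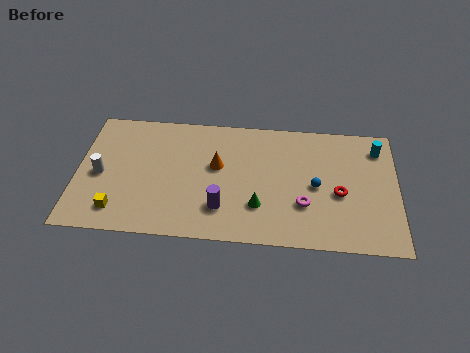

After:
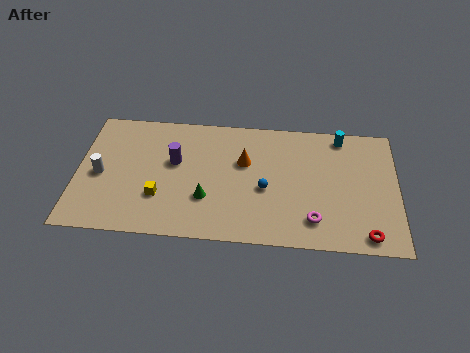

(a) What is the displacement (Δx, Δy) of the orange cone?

(1.4, 0.4)

The orange cone started near (7.2, 5.1) and ended near (8.6, 5.5).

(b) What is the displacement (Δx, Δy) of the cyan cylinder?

(-1.9, 0.7)

The cyan cylinder was at about (15.5, 7.0) and moved to about (13.6, 7.7).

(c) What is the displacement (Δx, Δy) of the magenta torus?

(0.5, -1.0)

From the two frames, the magenta torus sits at roughly (11.7, 2.8) before and (12.2, 1.8) after.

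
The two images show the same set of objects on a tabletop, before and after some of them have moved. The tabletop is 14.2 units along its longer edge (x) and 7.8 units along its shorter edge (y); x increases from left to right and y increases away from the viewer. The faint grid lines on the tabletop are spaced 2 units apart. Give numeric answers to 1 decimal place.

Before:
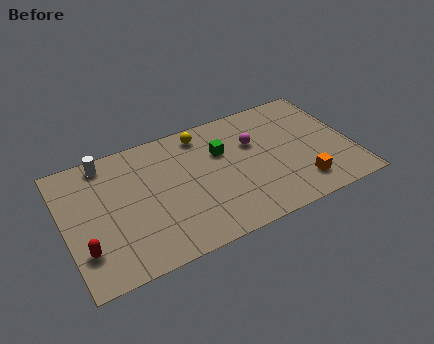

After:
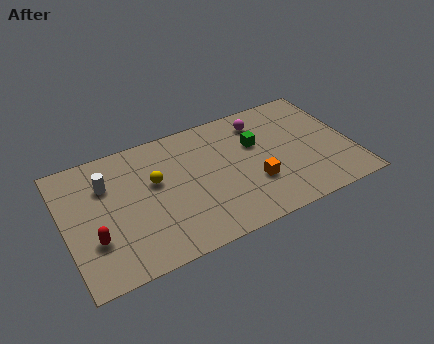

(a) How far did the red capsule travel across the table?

0.6

The red capsule was near (0.8, 2.1) before and (1.3, 2.5) after, so it travelled √(0.5² + 0.4²) ≈ 0.6 units.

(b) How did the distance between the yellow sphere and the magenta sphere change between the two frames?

+2.8

They were about 2.9 units apart before and 5.7 after — 2.8 units further apart.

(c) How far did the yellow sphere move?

3.3

The yellow sphere was near (7.1, 6.7) before and (4.5, 4.7) after, so it travelled √(2.6² + 2.0²) ≈ 3.3 units.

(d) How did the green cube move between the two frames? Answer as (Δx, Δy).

(1.7, -0.2)

The green cube started near (7.9, 5.2) and ended near (9.6, 5.0).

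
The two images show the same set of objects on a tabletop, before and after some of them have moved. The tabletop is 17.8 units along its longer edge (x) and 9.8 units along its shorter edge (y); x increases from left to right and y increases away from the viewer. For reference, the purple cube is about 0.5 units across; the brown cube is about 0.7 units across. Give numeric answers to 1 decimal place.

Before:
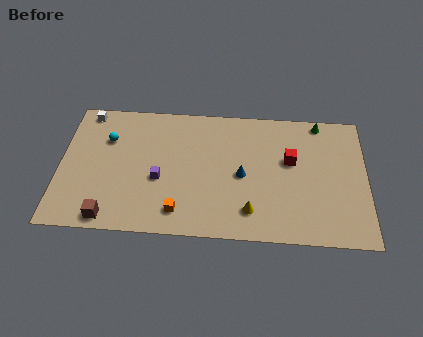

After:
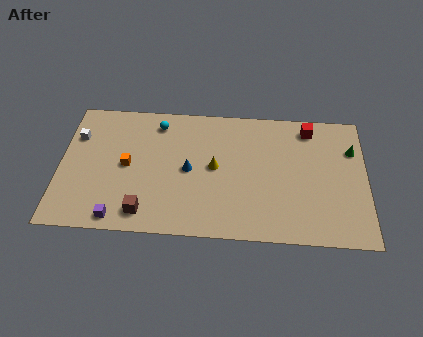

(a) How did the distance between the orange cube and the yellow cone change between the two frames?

+1.0

They were about 4.1 units apart before and 5.1 after — 1.0 units further apart.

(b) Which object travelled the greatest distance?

the orange cube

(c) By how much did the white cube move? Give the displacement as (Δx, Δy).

(-0.5, -1.9)

The white cube started near (1.4, 8.8) and ended near (0.9, 6.9).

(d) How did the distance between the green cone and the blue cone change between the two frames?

+3.5

The distance was about 6.2 in the first image and 9.7 in the second, so they moved 3.5 units further apart.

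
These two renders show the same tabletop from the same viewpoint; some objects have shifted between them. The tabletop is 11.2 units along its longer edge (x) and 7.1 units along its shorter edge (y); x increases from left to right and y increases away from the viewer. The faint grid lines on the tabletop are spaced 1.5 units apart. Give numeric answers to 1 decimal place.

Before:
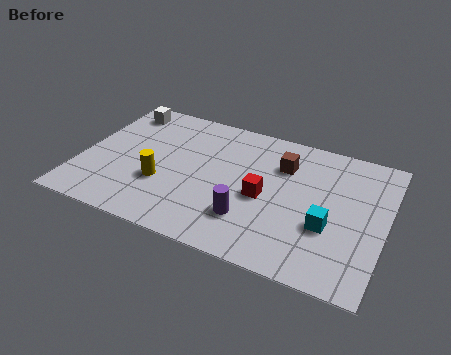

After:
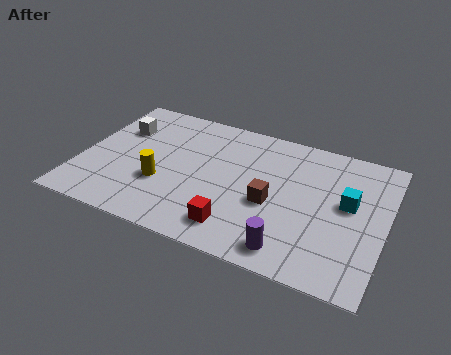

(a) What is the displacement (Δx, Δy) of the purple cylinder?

(1.6, -0.9)

From the two frames, the purple cylinder sits at roughly (6.4, 1.9) before and (8.0, 1.0) after.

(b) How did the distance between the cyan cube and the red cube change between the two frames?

+2.2

Before: roughly 2.5 units apart; after: 4.7. That's 2.2 units further apart.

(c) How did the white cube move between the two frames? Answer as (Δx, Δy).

(0.1, -1.1)

The white cube started near (1.1, 6.0) and ended near (1.2, 4.9).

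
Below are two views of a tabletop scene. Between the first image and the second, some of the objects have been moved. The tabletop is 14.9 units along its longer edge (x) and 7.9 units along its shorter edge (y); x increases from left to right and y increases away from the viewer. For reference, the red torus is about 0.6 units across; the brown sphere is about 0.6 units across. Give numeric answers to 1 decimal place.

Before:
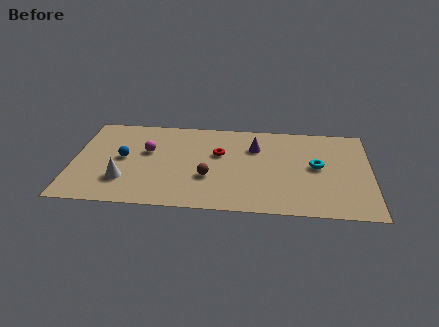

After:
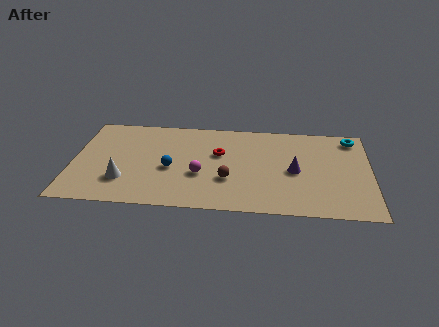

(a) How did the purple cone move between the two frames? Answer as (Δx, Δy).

(2.0, -1.9)

The purple cone started near (9.1, 5.6) and ended near (11.1, 3.7).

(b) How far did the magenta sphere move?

3.2

From (3.7, 4.8) to (6.4, 3.0), the magenta sphere covered √(2.7² + 1.8²) ≈ 3.2 units.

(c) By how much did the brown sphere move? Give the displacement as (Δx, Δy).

(1.0, -0.1)

From the two frames, the brown sphere sits at roughly (6.8, 2.8) before and (7.8, 2.7) after.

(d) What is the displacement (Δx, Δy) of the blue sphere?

(2.4, -0.7)

From the two frames, the blue sphere sits at roughly (2.5, 4.1) before and (4.9, 3.4) after.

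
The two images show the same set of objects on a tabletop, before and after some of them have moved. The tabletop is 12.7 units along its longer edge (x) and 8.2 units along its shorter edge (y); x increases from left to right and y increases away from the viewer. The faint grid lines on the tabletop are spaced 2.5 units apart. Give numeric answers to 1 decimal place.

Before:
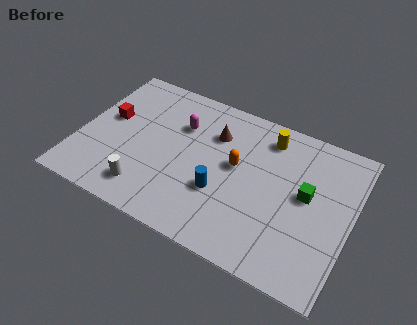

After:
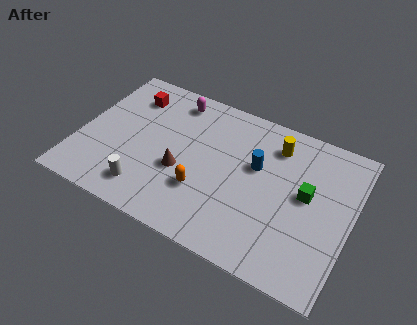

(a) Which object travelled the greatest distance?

the brown cone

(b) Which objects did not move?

the white cylinder and the green cube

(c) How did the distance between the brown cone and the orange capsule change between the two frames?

-0.5

They were about 1.8 units apart before and 1.3 after — 0.5 units closer together.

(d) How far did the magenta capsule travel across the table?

1.4

The magenta capsule was near (4.5, 5.7) before and (4.0, 7.0) after, so it travelled √(0.5² + 1.3²) ≈ 1.4 units.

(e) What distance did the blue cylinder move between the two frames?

2.5

The blue cylinder was near (6.8, 2.9) before and (8.2, 5.0) after, so it travelled √(1.4² + 2.1²) ≈ 2.5 units.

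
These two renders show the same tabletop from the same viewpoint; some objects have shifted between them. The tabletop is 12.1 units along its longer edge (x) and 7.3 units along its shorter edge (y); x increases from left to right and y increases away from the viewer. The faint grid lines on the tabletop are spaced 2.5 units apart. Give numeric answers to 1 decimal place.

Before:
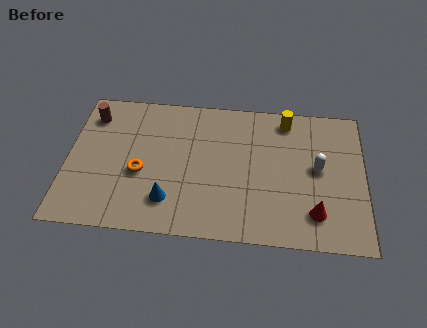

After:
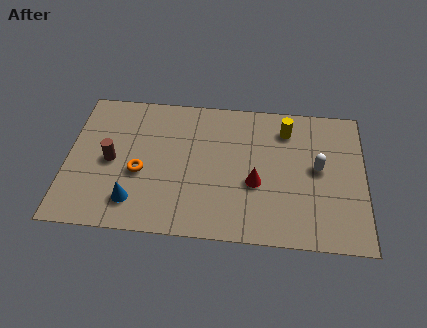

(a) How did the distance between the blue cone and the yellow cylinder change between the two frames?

+0.9

The distance was about 6.6 in the first image and 7.5 in the second, so they moved 0.9 units further apart.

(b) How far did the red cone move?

2.7

From (10.1, 1.6) to (7.7, 2.9), the red cone covered √(2.4² + 1.3²) ≈ 2.7 units.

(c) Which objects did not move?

the white capsule and the orange torus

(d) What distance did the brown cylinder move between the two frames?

2.5

The brown cylinder moved from about (0.9, 5.8) to (1.8, 3.5), a distance of √(0.9² + 2.3²) ≈ 2.5.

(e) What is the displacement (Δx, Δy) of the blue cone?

(-1.4, -0.2)

From the two frames, the blue cone sits at roughly (4.2, 1.7) before and (2.8, 1.5) after.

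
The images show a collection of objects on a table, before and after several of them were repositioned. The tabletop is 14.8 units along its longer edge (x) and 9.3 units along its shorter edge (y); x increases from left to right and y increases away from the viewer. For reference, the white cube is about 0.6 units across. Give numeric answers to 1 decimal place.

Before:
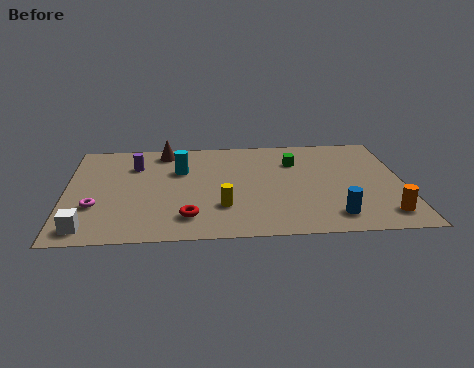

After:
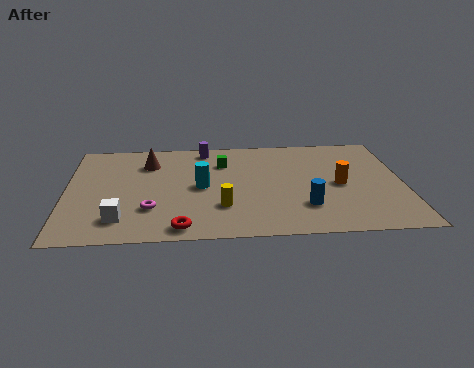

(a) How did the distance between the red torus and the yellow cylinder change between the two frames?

+0.8

They were about 1.7 units apart before and 2.5 after — 0.8 units further apart.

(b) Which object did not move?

the yellow cylinder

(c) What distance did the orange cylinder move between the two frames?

3.3

The orange cylinder moved from about (13.8, 1.6) to (12.0, 4.4), a distance of √(1.8² + 2.8²) ≈ 3.3.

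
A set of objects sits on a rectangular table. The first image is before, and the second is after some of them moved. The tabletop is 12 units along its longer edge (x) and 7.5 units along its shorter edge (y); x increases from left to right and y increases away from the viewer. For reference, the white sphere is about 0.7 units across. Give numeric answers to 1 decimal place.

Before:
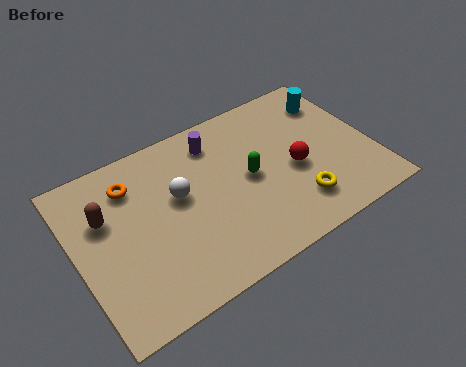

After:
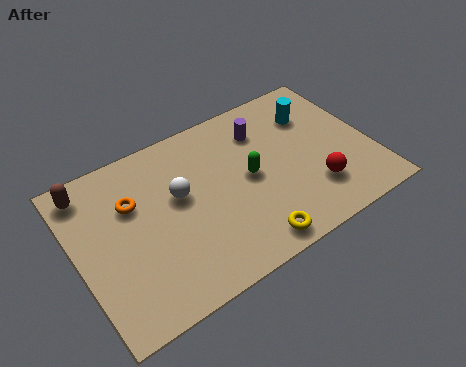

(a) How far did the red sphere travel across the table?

1.4

From (8.8, 3.3) to (9.4, 2.0), the red sphere covered √(0.6² + 1.3²) ≈ 1.4 units.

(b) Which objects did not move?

the green capsule and the white sphere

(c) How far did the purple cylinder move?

1.9

From (6.0, 6.1) to (7.9, 5.7), the purple cylinder covered √(1.9² + 0.4²) ≈ 1.9 units.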